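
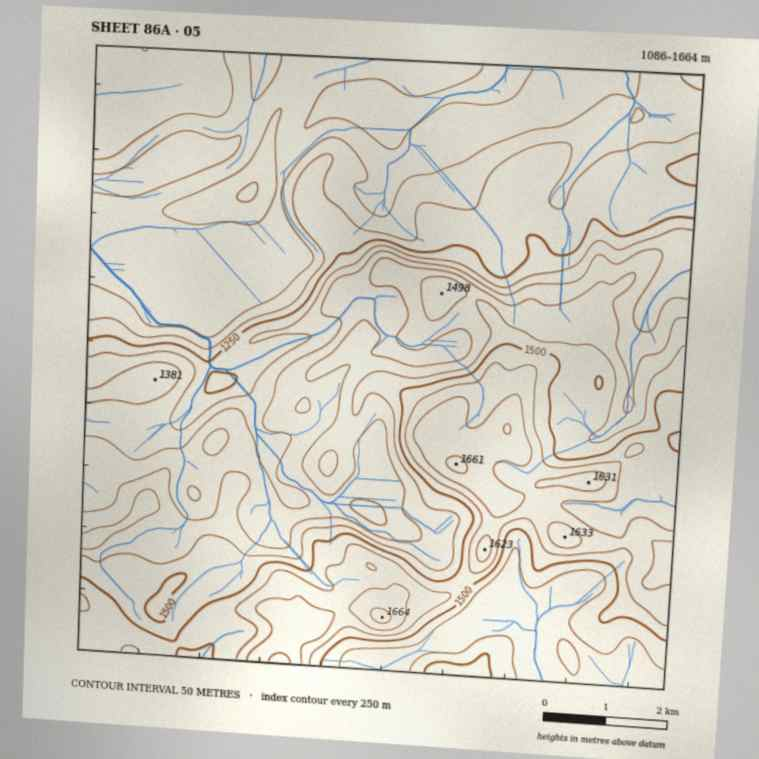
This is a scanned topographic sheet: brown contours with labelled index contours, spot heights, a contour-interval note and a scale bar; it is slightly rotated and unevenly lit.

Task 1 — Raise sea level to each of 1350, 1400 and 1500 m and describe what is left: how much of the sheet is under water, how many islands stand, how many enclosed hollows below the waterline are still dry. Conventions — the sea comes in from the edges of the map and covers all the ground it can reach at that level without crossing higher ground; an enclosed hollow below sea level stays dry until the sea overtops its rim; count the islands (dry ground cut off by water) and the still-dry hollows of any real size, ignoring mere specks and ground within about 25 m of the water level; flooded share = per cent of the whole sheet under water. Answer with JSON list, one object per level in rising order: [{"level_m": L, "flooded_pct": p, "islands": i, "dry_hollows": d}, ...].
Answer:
[{"level_m": 1350, "flooded_pct": 44, "islands": 0, "dry_hollows": 0}, {"level_m": 1400, "flooded_pct": 55, "islands": 0, "dry_hollows": 0}, {"level_m": 1500, "flooded_pct": 80, "islands": 0, "dry_hollows": 0}]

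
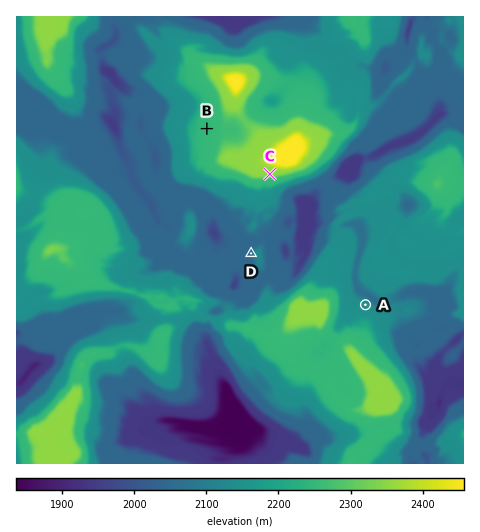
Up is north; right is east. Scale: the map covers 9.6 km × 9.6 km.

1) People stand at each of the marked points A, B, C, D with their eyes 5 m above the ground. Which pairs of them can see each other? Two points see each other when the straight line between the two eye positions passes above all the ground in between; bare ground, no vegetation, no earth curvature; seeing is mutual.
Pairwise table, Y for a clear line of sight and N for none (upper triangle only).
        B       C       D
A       N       Y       N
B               N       N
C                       Y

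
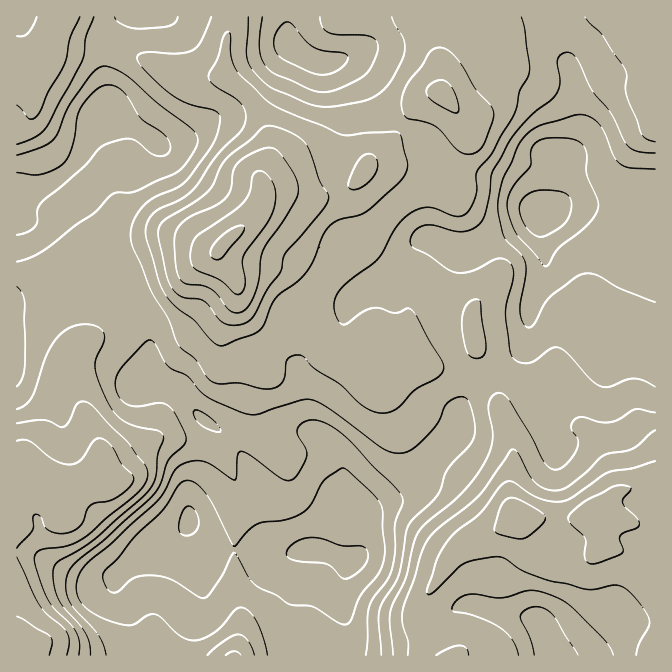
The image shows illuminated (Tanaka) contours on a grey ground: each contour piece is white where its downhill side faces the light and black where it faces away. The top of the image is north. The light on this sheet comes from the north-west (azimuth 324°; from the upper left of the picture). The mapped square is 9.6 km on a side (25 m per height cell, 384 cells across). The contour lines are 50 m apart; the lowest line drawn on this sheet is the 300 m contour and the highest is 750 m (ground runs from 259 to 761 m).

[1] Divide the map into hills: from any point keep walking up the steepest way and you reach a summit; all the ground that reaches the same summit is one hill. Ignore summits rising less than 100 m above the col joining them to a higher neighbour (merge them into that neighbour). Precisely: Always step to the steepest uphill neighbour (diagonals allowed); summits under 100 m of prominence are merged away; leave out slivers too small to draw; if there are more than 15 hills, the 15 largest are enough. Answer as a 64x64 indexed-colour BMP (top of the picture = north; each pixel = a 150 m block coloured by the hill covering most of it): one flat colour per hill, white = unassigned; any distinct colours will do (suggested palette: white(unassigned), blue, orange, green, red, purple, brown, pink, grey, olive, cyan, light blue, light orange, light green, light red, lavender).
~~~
<image width="64" height="64" href="data:image/bmp;base64,Qk12CAAAAAAAAHYAAAAoAAAAQAAAAEAAAAABAAQAAAAAAAAIAAATCwAAEwsAABAAAAAAAAAA////ALR3HwAOf/8ALKAsACgn1gC9Z5QAS1aMAMJ34wB/f38AIr28AM++FwDox64AeLv/AIrfmACWmP8A1bDFADMzMzMzMzERERERERERERESIiIiIiIiIiIiIiIiIiIiMzMzMzMzERERERERERERERIiIiIiIiIiIiIiIiIiIiIzMzMzMzMREREREREREREREiIiIiIiIiIiIiIiIiIiIjMzMzMzMxERERERERERERESIiIiIiIiIiIiIiIiIiIiMzMzMzMxERERERERERERERIiIiIiIiIiIiIiIiIiIiIzMzMzMzEREREREREREREREiIiIiIiIiIiIiIiIiIiIjMzMzMzERERERERERERERESIiIiIiIiIiIiIiIiIiIiMzMzMzMRERERERERERERERIiIiIiIiIiIiIiIiIiIiIzMzMzMzEREREREREREREREiIiIiIiIiIiIiIiIiIiIjMzMzMzMxERERERERERERERIiIiIiIiIiIiIiIiIiIiMzMzMzMzMRERERERMzEREREiIiIiIiIiIiIiIiIiIiIzMzMzMzMzMRETMzMzERERERIiIiIiIiIiIiIiIiIiIjMzMzMzMzMzMTMzMzMREREREiIiIiIiIiIiIiIiIiIiMzMzMzMzMzMzMzMzMRERERESIiIiIiIiIiIiIiIiIiIzMzMzMzMzMzMzMzMxERERERIiIiIiIiIiIiIiIiIiIjMzMzMzMzMzMzMzMzERERERESIiIiIiIiIiIiIiIiIiMzMzMzMzMzMzMzMzMRERERERESIiIiIiIiIiIiIiIiIzMzMzMzMzMzMzMzMREREREREREiIiIiIiIiIiIiIiIjMzMzMzMzMzMzMzMxERERERERERIiIiIiIiIiIiIiIiMzMzMzMzMzMzMzMxERERERERERESIiIiIiIiIiIiIiIzMzMzMzMzMzMzMxEREREREREREREiIiIiIiIiIiIiIjMzMzMzMzMzMzMzERERERERERERERIiIiIiIiIiIiIiMzMzMzMzMzMzMxERERERERERERERESIiIiIiIiIiIiIzMzMzMzMzMzMxERERERERERERERERIiIiIiIiIiIiIjMzMzMzMzMzMxERERERERERERERERESIiIiIiIiIiIiMzMzMzMzMzMxERERERERERERERERERIiIiIiIiIiIiIzMzMzMzMzMxEREREREREREREREREREiIiIiIiIiIiIjMzMzMzMzMRERERERERERERERERERERIiIiIiIiIiIiMzMzMzMzMRERERERERERERERERERERERIiIiIiIiIiIzMzMzMzMxERERERERERERERERERERERERIiIiIiIiIjMzMzMzMzEREREREREREREREREREREREREiIiIiIiIRMzMzMzMzMRERERERERERERERERERERERERIiIiIiEREzMzMzMzMxEREREREREREREREREREREREREiIiIiERETMzMzMzMzERERERERERERERERERERERERESIiIiERERMzMzMzMzMRERERERERERERERERERERERERIiIiIREREzMzMzMzMRERERERERERERERERERERERERESIiIiERETMzMzMzMxERERERERERERERERERERERERERIiIiIRERMzMzMzMxEREREREREREREREREREREREREREiIiIiEREzMzMzMxERERERERERERERERERERERERERERIiIiIhETMzMzMxEREREREREREREREREREREREREREREiIiIiIRMzMzMzERERERERERERERERERERERERERERESIiIiIhEzMzMzERERERERERERERERERERERERERERERIiIiIiETMzMzMREREREREREREREREREREREREREREREiIiIiIRMzMzMRERERERERERERERERERERERERERERESIiIiIiEzMzMRERERERERERERERERERERERERERERERIiIiIiITMzMxERERERERERERERERERERERERERERERERERERERQzMxERERERERERERERERERERERERERERERERERERERFERBEREREREREREREREREREREREREREREREREREREREUREQRERERERERERERERERERERERERERERERERERERERREREERERERERERERERERERERERERERERERERERERERFERERBEREREREREREREREREREREREREREREREREREREUREREERERERERERERERERERERERERERERERERERERERREREQRERERERERERERERERERERERERERERERERERERFEREREEREREREREREREREREREREREREREREREREREREURERERBERERERERERERERERERERERERERERERERERERREREREERERERERERERERERERERERERERERERERERERFEREREQREREREREREREREREREREREREREREREREREREURERERBERERERERERERERERERERERERERERERERERERREREREERERERERERERERERERERERERERERERERERERFEREREQREREREREREREREREREREREREREREREREREREURERERBERERERERERERERERERERERERERERERERERERREREREERERERERERERERERERERERERERERERERERERFEREREQREREREREREREREREREREREREREREREREREREUREREREERERERERERERERERERERERERERERERERERER"/>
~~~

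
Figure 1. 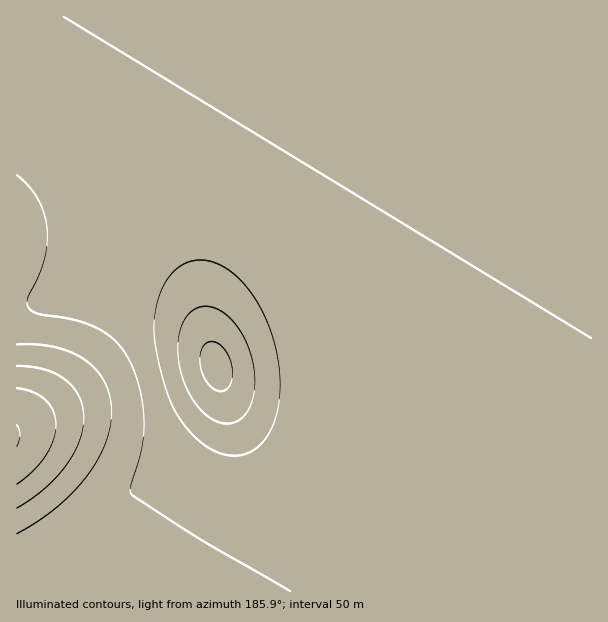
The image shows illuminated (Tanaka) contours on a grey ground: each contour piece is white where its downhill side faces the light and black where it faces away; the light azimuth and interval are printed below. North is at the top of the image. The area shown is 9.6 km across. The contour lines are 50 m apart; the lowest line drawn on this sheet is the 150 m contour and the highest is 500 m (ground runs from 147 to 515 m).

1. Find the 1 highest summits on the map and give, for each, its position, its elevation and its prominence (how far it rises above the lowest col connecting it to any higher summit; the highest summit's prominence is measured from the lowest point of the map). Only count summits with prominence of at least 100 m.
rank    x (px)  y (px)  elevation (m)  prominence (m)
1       216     366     515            368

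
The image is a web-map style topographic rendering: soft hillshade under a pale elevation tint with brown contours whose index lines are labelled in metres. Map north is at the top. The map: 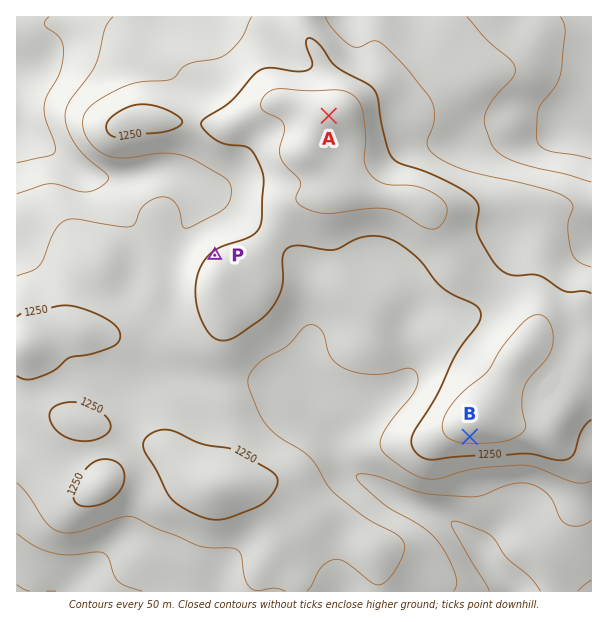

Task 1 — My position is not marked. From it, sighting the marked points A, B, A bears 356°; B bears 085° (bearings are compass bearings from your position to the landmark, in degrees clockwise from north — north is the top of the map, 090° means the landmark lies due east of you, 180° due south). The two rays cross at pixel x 352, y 447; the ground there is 1170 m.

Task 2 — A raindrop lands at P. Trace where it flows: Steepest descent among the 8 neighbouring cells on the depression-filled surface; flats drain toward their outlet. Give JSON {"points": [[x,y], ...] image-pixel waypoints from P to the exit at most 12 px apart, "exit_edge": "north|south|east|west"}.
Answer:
{"points": [[215, 255], [203, 243], [191, 231], [191, 219], [195, 207], [195, 195], [191, 183], [179, 173], [167, 171], [155, 171], [143, 173], [131, 176], [119, 177], [107, 177], [95, 177], [83, 173], [71, 165], [59, 155], [47, 146], [35, 137], [23, 126], [17, 120]], "exit_edge": "west"}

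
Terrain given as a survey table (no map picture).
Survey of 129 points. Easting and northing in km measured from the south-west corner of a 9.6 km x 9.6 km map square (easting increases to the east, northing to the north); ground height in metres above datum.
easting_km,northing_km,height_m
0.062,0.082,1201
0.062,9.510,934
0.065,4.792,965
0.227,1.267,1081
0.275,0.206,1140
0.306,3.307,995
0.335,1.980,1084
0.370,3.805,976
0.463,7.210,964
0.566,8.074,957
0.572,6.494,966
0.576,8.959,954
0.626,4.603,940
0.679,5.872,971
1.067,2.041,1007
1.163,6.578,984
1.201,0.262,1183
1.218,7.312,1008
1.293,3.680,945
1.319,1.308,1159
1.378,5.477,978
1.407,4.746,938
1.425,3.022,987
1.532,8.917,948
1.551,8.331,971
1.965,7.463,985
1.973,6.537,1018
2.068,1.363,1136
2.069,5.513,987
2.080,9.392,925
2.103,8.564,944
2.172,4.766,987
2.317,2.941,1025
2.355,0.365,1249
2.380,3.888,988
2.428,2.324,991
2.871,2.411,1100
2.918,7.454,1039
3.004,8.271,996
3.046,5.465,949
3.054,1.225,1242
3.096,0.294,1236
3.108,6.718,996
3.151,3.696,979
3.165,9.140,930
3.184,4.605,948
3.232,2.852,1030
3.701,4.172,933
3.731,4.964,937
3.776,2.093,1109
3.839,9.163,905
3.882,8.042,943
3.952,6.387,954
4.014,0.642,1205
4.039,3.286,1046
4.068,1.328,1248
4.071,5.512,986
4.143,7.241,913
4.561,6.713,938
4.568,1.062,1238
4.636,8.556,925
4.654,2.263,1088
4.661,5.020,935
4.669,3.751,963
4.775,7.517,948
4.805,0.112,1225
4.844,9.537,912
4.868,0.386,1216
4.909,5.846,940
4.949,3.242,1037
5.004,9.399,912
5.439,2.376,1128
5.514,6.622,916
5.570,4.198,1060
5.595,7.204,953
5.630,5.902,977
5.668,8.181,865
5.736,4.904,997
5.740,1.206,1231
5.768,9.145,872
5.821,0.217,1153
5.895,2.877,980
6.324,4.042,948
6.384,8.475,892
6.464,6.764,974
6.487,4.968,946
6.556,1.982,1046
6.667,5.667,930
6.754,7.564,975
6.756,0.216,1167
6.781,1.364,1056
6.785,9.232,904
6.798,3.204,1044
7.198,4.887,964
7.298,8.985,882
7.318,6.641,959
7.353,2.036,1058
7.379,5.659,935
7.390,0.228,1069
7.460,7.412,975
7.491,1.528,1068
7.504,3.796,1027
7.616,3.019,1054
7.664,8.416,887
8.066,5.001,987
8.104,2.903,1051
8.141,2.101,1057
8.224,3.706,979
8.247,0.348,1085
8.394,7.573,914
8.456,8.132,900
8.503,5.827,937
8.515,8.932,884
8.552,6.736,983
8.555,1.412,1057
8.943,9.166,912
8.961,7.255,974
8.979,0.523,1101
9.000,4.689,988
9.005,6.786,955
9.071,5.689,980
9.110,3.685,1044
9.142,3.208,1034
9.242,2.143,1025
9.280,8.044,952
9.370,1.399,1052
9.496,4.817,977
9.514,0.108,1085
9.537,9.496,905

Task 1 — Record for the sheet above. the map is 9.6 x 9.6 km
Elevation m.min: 855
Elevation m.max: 1260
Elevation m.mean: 1005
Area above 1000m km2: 37.3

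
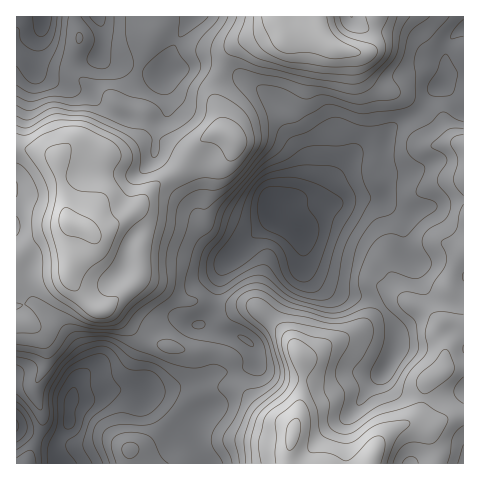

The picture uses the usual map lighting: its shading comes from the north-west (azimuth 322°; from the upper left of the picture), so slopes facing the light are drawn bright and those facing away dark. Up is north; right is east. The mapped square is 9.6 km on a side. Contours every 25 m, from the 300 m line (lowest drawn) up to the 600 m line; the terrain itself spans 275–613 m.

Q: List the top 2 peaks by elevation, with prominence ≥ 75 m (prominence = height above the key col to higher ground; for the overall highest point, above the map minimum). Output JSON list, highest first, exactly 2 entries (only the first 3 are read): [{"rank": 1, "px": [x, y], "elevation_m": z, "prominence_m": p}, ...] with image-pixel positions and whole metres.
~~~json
[{"rank": 1, "px": [70, 222], "elevation_m": 613, "prominence_m": 338}, {"rank": 2, "px": [293, 435], "elevation_m": 607, "prominence_m": 180}]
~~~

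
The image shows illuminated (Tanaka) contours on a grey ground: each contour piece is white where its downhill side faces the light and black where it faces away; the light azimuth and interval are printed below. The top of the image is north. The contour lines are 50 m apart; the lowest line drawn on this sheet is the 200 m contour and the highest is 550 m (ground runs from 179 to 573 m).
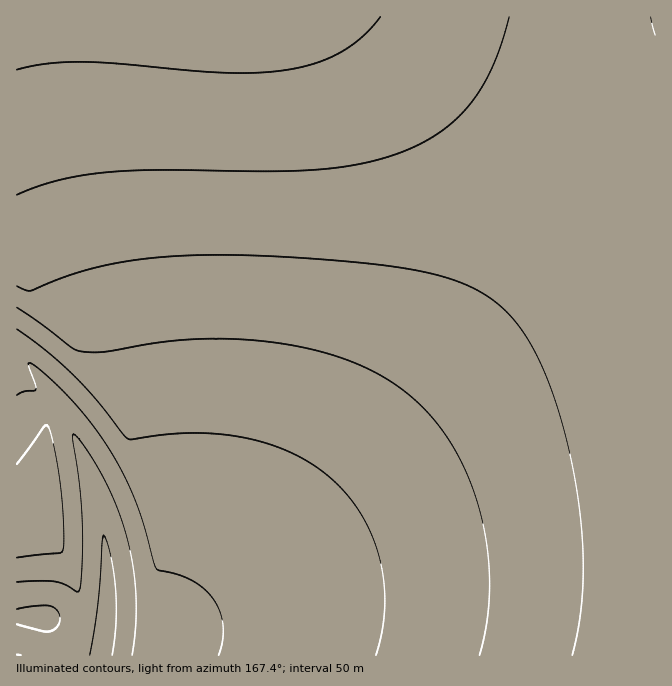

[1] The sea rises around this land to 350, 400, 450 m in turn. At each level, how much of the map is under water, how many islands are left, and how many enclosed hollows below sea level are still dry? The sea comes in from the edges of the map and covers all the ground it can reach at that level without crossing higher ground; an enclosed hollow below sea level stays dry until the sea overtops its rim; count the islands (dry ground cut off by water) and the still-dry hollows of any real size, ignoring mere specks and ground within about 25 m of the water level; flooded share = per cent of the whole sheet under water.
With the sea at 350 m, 66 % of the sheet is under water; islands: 0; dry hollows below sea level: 0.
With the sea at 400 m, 80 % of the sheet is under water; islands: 0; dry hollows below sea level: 0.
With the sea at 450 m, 92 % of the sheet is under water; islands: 0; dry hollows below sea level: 0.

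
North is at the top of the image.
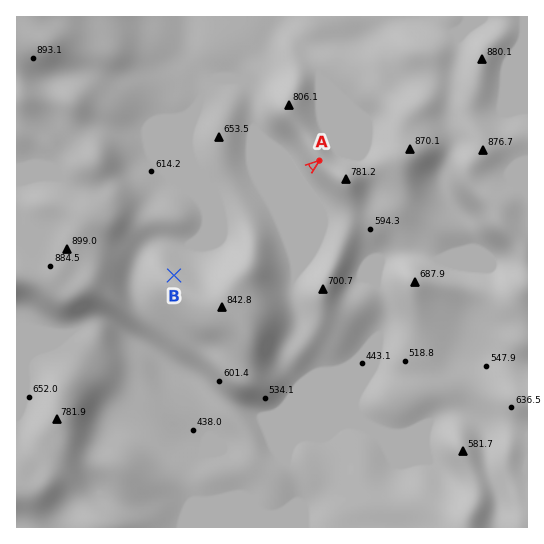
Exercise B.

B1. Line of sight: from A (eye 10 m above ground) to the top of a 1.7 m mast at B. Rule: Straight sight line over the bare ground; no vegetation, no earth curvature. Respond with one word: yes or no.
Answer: yes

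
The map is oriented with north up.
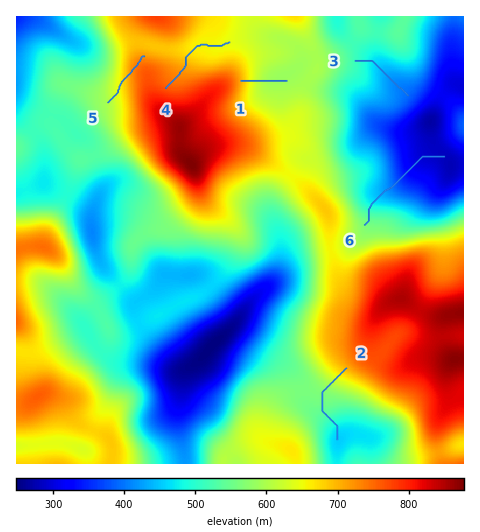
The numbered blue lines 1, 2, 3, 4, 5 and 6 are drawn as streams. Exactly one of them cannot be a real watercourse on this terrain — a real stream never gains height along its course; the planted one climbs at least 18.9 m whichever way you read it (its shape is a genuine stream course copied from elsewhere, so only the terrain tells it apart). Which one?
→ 5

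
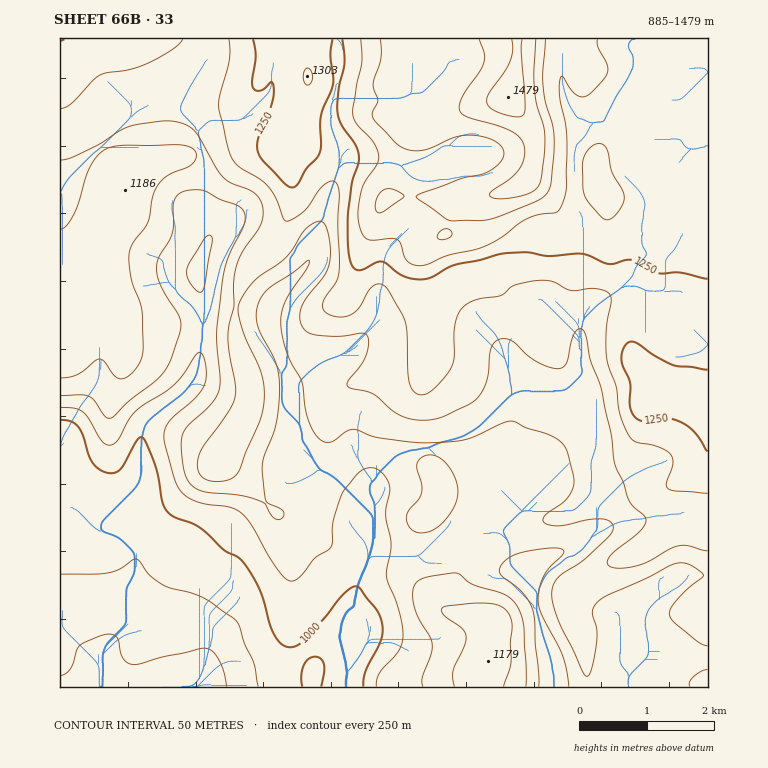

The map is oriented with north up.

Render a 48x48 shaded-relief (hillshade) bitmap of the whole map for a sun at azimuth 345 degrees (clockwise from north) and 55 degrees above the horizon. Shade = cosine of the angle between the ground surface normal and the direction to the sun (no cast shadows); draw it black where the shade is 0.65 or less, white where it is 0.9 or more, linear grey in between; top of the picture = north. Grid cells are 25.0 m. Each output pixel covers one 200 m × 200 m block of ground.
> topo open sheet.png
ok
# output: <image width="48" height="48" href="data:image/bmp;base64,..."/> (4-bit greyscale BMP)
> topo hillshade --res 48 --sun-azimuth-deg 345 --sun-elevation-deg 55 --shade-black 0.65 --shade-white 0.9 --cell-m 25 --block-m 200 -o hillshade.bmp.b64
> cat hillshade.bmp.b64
<image width="48" height="48" href="data:image/bmp;base64,Qk32BAAAAAAAAHYAAAAoAAAAMAAAADAAAAABAAQAAAAAAIAEAAATCwAAEwsAABAAAAAAAAAAAAAAABEREQAiIiIAMzMzAERERABVVVUAZmZmAHd3dwCIiIgAmZmZAKqqqgC7u7sAzMzMAN3d3QDu7u4A////AJmqmZqqqqqqmrmL3uzMu6mHeJmpmqvMzJmqqZmZqqqpmrqb3u3MzLqHeJmZmqu7u6maqpiImZmZmrqa3u3LzMuYeIeZmqqqqpmZqpmIiJqZmZqZvMuqq7uXeHepiaqZmJmImamYiIqpmIiImrqYiaqoiXiqmaqZiKmYiZmZiImqmId4iZmZq83bqomZmJq7qZmZmZiIiImZmId4mZm83u/9y6qId4m93XeImZmIiImZmYh3mprN3d7tzN2nZVab3XeIiZmZmZmZmZiHm7vNy6qqrP/rhTJHmZmZmZmZmZmYmZmYm8u7u6hmeM7+ynMjVaqqqZmZmZmIiJmZmrqZq7p2VWi+/tplVqqqmZmZiJiIiImZmaqYmruph2Z5zd25maqqmZmHZmZ5mIiZmrupiaqqqqmImqqqqqqZmqqFMjSKupiZqszKmaqqu7upmIiHiKmYmrqEEBSKzLqZqru7qqqqq7u6maqXZqmHeaqHVEaKvLqZmZqruqqqqqqqqau6h6qGeJmaqod4q6l4iJq7uqqqqqqqqZmruaqGV5mrzKdniZh3dnmamZmpmaqruXeJqpl2RpvN3blmiZh3dmZmZniZmZqqqXZniFZ2RIzv7sp2iZh3d3ZVVmeJmZmqqGVneBN3QUnf/tuHiqmHiIdVZ3d4mZmqqYd4iRN4UhSd7suYmruYiZh2Z3iIiIiaqrqavER4dTNZzLqpmrzKmaqHZ4iZiIiZmbu7zXeJl2VXqqq6qavMuqqoeJmZmZmZiazM3JmZqYdmmqu7qYmry6u6iZmZmZmqq7zMy6qZqZmHmru7qXZnq6u6mZmZmZmqvMu7uqqZqpmYq8urqXVEeqq6mIiIiIiavLuqqqqaqpqqvMmavKhlaaqql3d4iYeKzLqqqqqqqqq7vMhpzeynaJmal3eImZdoq7qqqrqqqqq7vMhFnf/ZZ3d4mIiZmYh2ebqZqruqqpmqvNpCSu/ZVWQzVneHd3d2Z5mZmbuqmYeJrO2TJb25ZWZSASNFVVZ3eImpmbupmHZ4rO/ZQ3qqdWmXMhEkZlZ3eJqqqru6iHd4ms79hEiqhWm6l2Q0eIeId5qqqru6mIiIiJvclTe7l2eaqHYyR5mZh4mZmqu7mIiIdmeahke8uoeJmHZBAnmZiImYiau7qYdmZlVnd1as3Lq7zMumIFmqqqq6mKq8ypZVZ1RFeGac7svM3u/tlFmqu7u8uqq8zLmHiHZnmXaL3cqavN3ux1m7qqq8zJmrzMu6mZmZqYiaqph3iaq7uFi8qaqru3iaq7u7mau7qYmXZ4iHZmZmiGiruZqqqneImZmZmaq8upmXZ5qqhUMkeYmqqZqqqoiIiZmZqqmry4iqqru7uXVFeJmaqZqqqoiIiImau7qquoe8y6u7zLuod5mZmZqqqoiIh4iavMuquoisy6qrzd7bdomYmZmqqoiIh3iJq8y6u6mszKqqvM3cdYqZmZmZqoiIiIiIm7u6u7mrvLqqqrvLhXqqqqqZmoiJmYiImruqu6mru7qpmaq7hXq7u7qZmQ=="/>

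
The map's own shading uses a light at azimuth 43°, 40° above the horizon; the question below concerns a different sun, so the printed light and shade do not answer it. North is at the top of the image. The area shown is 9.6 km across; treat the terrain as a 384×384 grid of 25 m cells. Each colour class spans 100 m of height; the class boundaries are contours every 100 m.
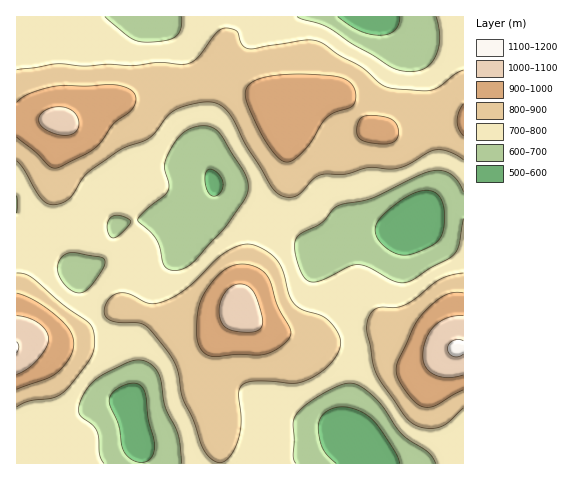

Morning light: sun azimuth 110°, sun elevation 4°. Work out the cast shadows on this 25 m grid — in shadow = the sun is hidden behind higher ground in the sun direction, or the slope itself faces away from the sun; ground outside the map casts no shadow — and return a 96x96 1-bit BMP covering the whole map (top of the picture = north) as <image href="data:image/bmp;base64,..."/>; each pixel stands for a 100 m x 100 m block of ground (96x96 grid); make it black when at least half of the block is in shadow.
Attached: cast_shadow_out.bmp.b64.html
<image width="96" height="96" href="data:image/bmp;base64,Qk2+BAAAAAAAAD4AAAAoAAAAYAAAAGAAAAABAAEAAAAAAIAEAAATCwAAEwsAAAIAAAAAAAAA////AAAAAAAAAAAf/4AAAAAf/8AAAAA//4AAAAA//8AAAAB//4AAAAB//gAAAAD//4AAAAD/+AAAAAH//4AAAAH/8AAAAAP//4AAAAP/8AAAAAf//4AAAAP/8AAAAA///4AAAAP/+AAAAA///4AAAAP/+AAAAA///4AAAAf/+AAAAB///4AAAA//+AAAAD///wAAAA///AAAAD///wAAAA///AAAAH///gAAAA///AAAAH///gAAAA///AAAAH///AAAAA///AAAAH///AAAAA///AAAAD///AAAAA///AAAAB///AAAAA///AAAAA///AAAAA///gAAAAf//AAAAA///4AAAAP//AAAAA///+AAAAP//gAAAA////AAAAH//gAAAA////gAAAH//wAAAB////gAAAD//4AAAB////wAAAD//8AAAB////wAAAD//+AAAB////4AAAB///AAAD////4AAAB///AAAH////4AAAA///gAAP////8AAAA///gAA/////8AAPB///wAD/////4AA/h///wAH/////4AD/z///wAP/////4AH/3///4AP/////4AP/////4Af/////4Af/////4Af/////4Af/////8Af/////4A//////8Af/////8A//////8Af/////+A//////+Af/////+A//////+Af//////B//////+AP//////B//////+AP//////B//////+AH//////h//////+AD//////g//////+AB//////g//////+AAAA////gf/////+AAAAf///wP//////AAAAP///wA//////AAAAH///wAD8P///AAAAD///4AAAB///gAAAB///4AAAAP//gAAAA///4AAAAD//wAAAAf//8AAAAB//8AAAAP//8AAAAB//+AAAAD//8AAAAB///AAAAB//8AAAAB///AAAAAf/8AAAAB///AAAAAH/8AAAAB///AAAAAD/8AAAAB///AAAAAB/8AAAAB///AAAAAAf8AAAAD///AAAAAAP8AAAAD///AAAAAAH4AAAAH///AAAAAADwAAAAH///AAAAAADAAAAAH///AAAAAADAAAAAH///AAAAAAPgAAAAH///AAOAAB/wAAAAH///AAfAAD/4AAAAH///gAfgAH/8AAAAH///gAOAAP/+AAAAD///gAAAAf//AAAAD///gAAAA///gAAAD//+AAAAA///gAAAB//8AAAAB///wAAAB//4AAAAD///4AAAB//4AAAAP///8eAAB//8AAAA//////AAB//8AAAB//////gAB//+AAAD//////wwB///AAAD//////n8H///gAAH//////P+P///wAAH/////4f+/8f/8AAP///+AAP//8H/8AAP///8AAH//8D/+AAf//4cAAD//8B//AA///wMAAD//8AP/gA///gMAAH//8AB/gB///AAAAH//8AA/gD//+AAAAH//8AAPgH//+AAAAP//4AAAAH//+AAAAP//4AAAAP//+A="/>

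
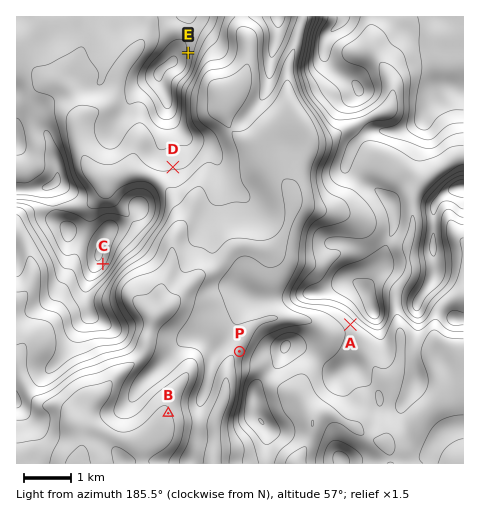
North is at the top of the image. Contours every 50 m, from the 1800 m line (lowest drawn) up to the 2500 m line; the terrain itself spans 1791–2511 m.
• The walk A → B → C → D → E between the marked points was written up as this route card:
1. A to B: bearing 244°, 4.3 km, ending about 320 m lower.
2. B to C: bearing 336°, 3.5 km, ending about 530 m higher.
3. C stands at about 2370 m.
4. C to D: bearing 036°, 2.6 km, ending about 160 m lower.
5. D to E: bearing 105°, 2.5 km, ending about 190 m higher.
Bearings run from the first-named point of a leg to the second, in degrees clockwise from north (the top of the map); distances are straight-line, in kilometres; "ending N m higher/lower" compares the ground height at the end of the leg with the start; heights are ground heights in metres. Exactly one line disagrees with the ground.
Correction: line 5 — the bearing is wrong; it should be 008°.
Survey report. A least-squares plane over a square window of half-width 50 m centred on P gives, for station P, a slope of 11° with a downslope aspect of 282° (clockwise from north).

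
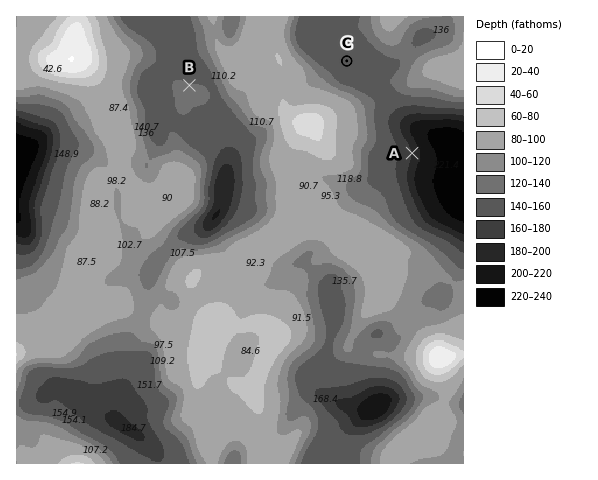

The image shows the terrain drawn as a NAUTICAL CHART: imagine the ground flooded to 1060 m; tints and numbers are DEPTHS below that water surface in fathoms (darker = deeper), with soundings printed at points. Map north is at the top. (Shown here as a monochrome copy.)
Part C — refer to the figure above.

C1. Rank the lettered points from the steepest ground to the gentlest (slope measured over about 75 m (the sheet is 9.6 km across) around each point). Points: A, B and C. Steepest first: A B C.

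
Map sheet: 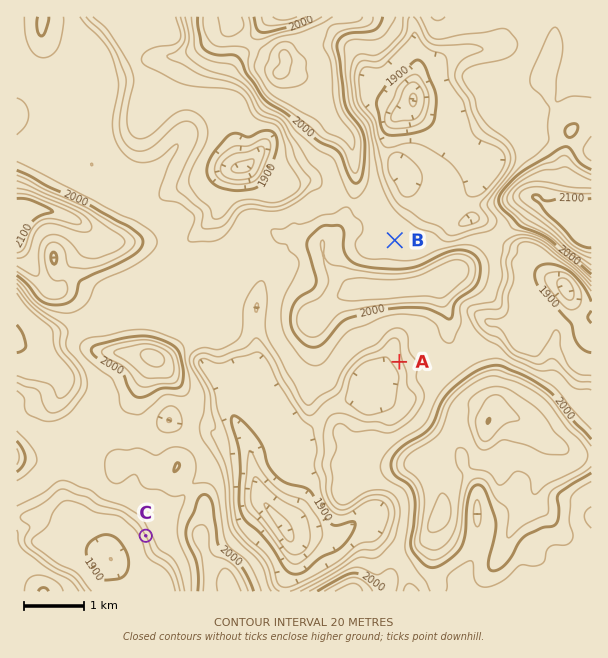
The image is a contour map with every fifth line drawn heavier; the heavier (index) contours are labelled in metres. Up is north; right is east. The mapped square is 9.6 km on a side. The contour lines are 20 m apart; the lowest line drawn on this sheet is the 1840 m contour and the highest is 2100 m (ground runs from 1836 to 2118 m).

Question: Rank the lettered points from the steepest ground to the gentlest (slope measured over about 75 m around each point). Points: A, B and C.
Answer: C A B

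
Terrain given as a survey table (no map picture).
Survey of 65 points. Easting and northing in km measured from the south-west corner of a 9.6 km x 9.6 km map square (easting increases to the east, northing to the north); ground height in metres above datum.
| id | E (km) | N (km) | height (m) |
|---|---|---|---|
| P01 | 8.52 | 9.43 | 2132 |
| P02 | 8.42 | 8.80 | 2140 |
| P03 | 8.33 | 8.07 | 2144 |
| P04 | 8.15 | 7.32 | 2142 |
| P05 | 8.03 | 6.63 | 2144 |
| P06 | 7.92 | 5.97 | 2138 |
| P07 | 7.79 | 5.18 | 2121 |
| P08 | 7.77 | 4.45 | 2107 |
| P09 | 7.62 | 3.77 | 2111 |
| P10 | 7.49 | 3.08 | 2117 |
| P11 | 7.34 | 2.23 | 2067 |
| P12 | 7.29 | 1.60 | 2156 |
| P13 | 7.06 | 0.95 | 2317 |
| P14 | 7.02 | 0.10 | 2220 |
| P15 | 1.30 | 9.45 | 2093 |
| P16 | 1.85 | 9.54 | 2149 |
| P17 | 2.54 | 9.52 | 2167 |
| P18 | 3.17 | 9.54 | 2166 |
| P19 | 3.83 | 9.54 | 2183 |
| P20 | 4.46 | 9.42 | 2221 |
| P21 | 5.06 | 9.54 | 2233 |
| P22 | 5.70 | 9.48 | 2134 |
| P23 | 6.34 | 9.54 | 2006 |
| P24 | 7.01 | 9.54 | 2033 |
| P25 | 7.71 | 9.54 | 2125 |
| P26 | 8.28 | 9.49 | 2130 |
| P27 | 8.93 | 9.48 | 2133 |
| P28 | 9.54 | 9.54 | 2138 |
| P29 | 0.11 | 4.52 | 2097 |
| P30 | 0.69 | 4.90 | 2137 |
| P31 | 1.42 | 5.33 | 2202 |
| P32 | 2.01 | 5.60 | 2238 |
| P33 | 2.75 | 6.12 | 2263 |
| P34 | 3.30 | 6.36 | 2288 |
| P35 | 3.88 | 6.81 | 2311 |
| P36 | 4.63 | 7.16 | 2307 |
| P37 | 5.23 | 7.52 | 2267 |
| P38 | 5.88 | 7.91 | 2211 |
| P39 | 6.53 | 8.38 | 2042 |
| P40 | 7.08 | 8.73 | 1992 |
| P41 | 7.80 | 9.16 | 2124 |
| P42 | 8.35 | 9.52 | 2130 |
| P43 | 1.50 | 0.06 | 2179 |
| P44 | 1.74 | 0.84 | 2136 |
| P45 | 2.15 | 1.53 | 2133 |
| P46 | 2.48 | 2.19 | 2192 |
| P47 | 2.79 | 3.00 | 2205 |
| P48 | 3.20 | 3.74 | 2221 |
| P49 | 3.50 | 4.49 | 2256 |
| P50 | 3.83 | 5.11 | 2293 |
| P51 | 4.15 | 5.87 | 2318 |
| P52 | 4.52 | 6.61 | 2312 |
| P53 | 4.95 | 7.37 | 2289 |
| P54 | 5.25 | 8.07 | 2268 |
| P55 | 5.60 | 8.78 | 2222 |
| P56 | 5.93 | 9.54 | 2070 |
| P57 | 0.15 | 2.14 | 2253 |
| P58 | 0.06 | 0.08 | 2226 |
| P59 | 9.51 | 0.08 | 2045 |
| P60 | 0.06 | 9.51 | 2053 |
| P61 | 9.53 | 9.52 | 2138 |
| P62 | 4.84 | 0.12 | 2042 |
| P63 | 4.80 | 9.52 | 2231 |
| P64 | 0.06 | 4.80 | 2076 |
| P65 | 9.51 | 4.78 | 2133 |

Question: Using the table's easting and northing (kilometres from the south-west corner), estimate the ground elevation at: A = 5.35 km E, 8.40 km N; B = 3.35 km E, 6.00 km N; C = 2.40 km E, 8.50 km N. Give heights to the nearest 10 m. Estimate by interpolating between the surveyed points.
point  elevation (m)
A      2260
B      2290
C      2130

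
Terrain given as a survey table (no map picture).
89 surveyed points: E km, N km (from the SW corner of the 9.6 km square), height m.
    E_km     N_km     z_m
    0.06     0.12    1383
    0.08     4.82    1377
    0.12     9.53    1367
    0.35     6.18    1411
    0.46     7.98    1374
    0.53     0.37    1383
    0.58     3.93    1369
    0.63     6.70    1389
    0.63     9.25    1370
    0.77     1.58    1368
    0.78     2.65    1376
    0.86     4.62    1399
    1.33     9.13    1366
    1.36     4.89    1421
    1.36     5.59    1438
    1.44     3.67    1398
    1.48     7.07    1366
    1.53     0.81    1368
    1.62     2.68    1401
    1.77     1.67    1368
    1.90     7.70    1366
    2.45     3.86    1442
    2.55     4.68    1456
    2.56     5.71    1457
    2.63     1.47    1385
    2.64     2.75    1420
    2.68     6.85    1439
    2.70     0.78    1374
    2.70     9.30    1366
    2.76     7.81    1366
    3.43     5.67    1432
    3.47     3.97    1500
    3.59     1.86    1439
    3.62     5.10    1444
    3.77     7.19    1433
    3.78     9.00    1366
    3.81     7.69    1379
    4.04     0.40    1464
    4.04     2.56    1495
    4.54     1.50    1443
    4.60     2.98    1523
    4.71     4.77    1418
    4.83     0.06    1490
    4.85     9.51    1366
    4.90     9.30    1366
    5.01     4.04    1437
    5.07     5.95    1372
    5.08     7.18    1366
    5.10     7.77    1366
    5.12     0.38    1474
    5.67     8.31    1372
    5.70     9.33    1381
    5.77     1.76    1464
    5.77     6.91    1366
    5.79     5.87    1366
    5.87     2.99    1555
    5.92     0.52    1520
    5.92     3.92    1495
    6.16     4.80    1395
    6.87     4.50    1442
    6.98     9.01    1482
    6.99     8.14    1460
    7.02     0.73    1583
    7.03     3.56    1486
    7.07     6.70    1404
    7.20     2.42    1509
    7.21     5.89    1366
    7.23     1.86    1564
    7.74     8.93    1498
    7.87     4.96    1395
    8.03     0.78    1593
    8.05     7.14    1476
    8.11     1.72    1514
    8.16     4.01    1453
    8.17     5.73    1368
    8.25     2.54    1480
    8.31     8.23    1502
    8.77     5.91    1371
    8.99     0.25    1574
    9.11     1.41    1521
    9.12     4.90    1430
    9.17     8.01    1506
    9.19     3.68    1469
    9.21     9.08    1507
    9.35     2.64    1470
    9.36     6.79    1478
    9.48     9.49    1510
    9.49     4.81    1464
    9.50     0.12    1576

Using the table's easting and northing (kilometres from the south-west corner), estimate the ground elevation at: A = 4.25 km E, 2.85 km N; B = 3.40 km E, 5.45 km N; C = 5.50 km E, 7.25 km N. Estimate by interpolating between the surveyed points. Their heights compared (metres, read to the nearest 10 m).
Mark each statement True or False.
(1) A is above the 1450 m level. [True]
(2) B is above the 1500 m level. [False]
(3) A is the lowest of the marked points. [False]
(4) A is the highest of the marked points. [True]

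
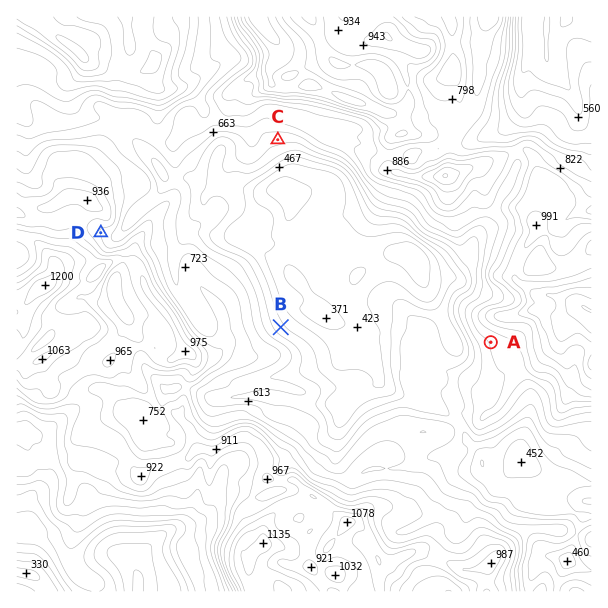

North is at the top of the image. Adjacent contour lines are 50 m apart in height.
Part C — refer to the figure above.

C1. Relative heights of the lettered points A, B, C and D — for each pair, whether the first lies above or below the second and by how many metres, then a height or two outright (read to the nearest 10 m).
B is below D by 280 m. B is below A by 240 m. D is above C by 180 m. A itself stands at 760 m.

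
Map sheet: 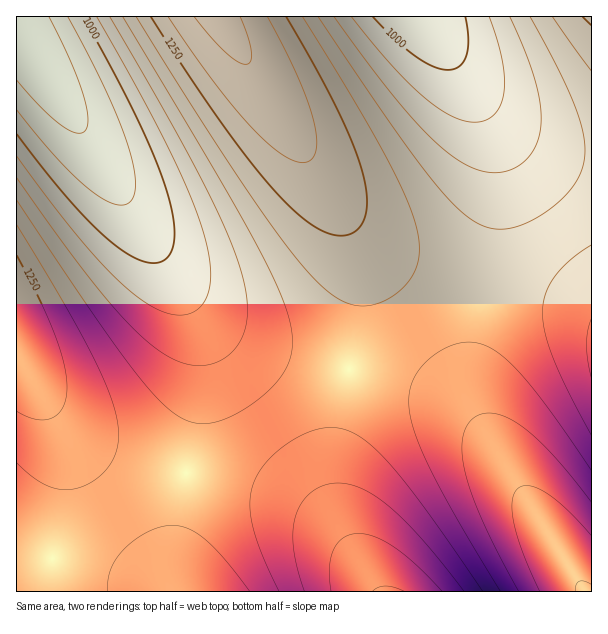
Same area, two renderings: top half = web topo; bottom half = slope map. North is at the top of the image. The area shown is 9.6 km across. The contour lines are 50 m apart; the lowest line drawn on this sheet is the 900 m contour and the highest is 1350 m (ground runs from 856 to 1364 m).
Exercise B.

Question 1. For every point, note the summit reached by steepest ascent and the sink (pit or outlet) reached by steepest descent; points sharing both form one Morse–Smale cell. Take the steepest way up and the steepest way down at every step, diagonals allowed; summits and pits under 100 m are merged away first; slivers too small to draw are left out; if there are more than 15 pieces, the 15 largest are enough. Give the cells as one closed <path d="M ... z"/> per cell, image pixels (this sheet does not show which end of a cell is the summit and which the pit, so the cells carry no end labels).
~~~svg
<path d="M17 26l-1 565 163 1-4-26 1-41 24-132 0-40-4-24-9-26-24-45z"/><path d="M218 16l-201 0-1 10 140 222 40 57 22 20 34 19 32 11 64 13 7-26 5-31 0-42-8-32-32-60z"/><path d="M425 16l-207 1 119 187 13 18 22 22 27 16 33 12 117 26 42 16 1-159-43-7-16-6-26-15-15-14-16-18-46-74z"/><path d="M338 205l-1 2 15 30 8 32 0 42-11 58 22 4 48 13 28 14 18 14 31 36 87 140 2 2 6 0 1-277-16-8-27-9-87-18-30-8-33-12-27-16-22-22z"/><path d="M171 271l-1 2 20 38 10 42-1 54-19 97-5 36 0 26 5 25 197 1 1-2-17-26-17-34-8-35 0-54 13-72-76-17-42-18-13-9-22-20z"/><path d="M356 370l-6 0-2 4-10 46-4 39 2 36 4 21 9 24 29 52 206-1-88-141-31-36-18-14-28-14z"/><path d="M591 16l-165 1 50 78 16 18 15 14 14 9 28 12 20 4 22 2z"/>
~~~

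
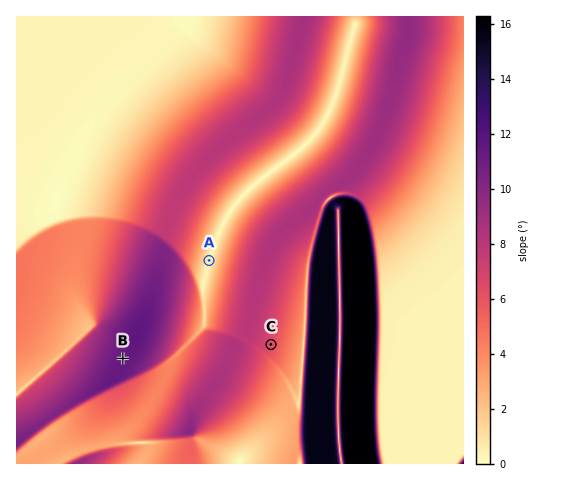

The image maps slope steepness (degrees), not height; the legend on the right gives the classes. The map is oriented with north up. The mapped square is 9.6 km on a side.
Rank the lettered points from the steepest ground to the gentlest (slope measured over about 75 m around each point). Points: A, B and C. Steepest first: B C A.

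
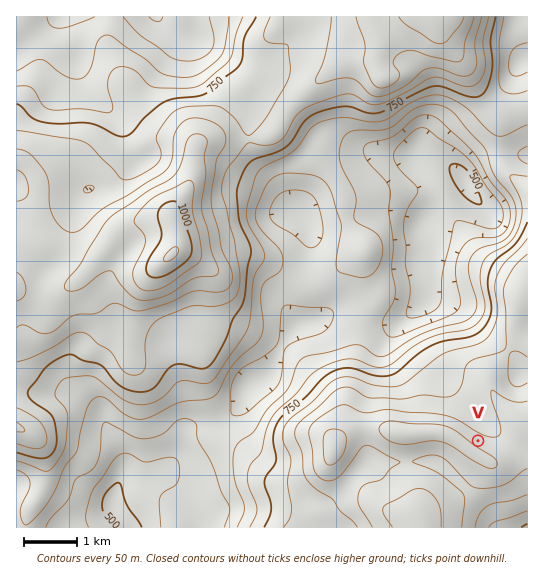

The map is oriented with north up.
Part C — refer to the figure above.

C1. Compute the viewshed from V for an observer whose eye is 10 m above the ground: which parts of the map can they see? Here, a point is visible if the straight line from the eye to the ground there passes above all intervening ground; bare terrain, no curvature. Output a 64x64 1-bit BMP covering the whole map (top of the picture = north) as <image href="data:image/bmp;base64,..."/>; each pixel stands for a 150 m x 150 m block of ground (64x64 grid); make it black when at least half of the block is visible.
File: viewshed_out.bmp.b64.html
<image width="64" height="64" href="data:image/bmp;base64,Qk0+AgAAAAAAAD4AAAAoAAAAQAAAAEAAAAABAAEAAAAAAAACAAATCwAAEwsAAAIAAAAAAAAA////AAAAAAAAAAAAAAAAAAAAAAAAAAAAAAAAAAAAAAAAAAAAAAAAAAAAAAAAAAAAAAAAAAAAAAAAAAAAAAAAAAAAAAAAAAAAAAAAAAAAAAAAAAAAAAAAPwAAAAAAAAD/AAAAAAAAAf8AAAAAAAAB/wAAAAAAAAH+AAAAAAAAAfwAAAAAAAAD+AAAAAAAAAfwAAAAAAAAD/AAAAAAAAAf4AAAAAAAAB/AAAAAAAAADwAAAAAAAAAAAAAAAAAAAAAAAAAAAAAAAAAAAAAAAAAAAwAAAAAAAAAHAAAAAAAAAAcAAAAAAAAABwAAAAAAAAAHAAAAAAAAAAcAAAAAAeAAAAAAAOAH+AAAAAA/8A/8AAAAAB//+fwAAAAAD//wfAAAAAAP//AOAAAAAA//8AYAAAAAD//gBgAAAAAP/+AOAAAAAA//4P4AAAAAD//h/wAAAAAH//v/AAAAAAf///8AAAAAA////wAAAAAD////AAAAAAP///8AAAAAA////wAAAAAD////AAAAAAH///+AAAAAAHj//8B4AAAAMH////4AAAAQf////wAAACA/////AAAAIB////AAAAAAD///8AAAAAAH///wAAAAAAP7//AAAAAAAfD/8AAAAAAA4P/AAAAAAAAD/4AAAAAAAAf/gAAAAAAAB//IAAAAAAAP//wAAAAAAA///A=="/>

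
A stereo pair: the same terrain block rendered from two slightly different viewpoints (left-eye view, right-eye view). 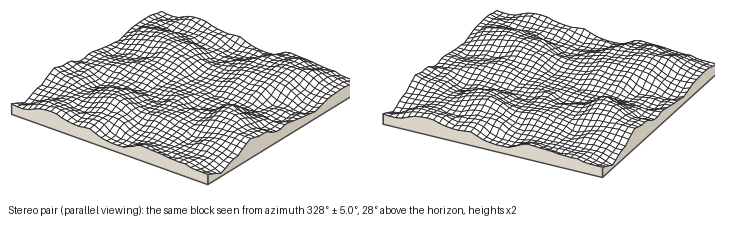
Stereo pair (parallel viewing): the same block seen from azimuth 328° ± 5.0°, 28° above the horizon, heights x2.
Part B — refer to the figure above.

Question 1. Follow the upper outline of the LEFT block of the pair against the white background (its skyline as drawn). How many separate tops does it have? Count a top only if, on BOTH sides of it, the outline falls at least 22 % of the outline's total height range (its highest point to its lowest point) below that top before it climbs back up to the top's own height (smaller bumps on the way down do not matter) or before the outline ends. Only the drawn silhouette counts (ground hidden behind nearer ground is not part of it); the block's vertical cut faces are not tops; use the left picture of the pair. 1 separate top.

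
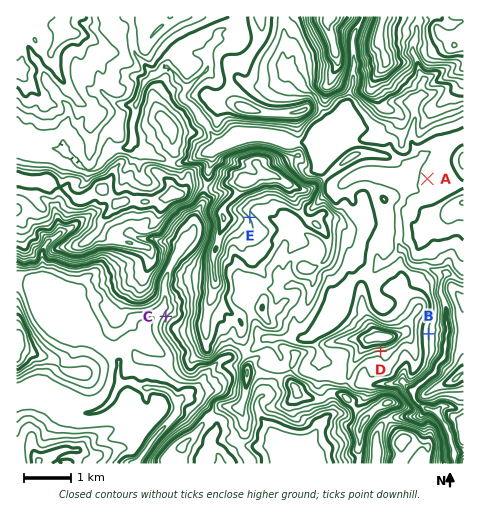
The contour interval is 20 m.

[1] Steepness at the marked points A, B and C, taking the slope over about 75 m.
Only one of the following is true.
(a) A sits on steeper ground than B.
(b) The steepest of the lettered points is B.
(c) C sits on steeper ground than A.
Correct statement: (c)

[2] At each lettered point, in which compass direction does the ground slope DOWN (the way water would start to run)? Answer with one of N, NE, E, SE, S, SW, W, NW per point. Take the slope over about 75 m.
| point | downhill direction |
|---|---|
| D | S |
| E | NE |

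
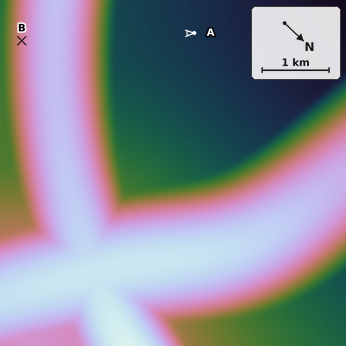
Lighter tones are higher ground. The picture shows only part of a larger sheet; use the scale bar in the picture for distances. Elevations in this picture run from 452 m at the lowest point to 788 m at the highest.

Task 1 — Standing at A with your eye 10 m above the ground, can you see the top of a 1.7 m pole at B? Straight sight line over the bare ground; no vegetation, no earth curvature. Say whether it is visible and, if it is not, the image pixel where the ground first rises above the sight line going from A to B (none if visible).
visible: false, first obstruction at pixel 102 37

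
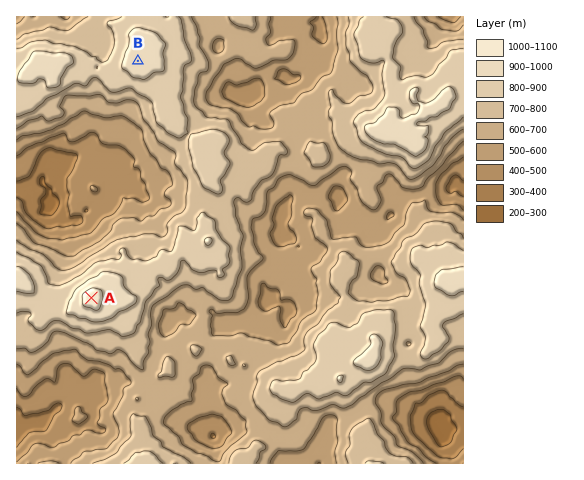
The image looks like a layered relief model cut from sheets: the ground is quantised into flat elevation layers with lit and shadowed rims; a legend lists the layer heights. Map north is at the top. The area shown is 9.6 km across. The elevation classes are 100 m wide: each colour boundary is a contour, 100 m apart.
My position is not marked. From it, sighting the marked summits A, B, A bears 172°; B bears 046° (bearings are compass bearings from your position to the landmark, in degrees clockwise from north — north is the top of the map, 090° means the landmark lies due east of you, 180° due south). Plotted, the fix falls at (68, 129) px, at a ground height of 520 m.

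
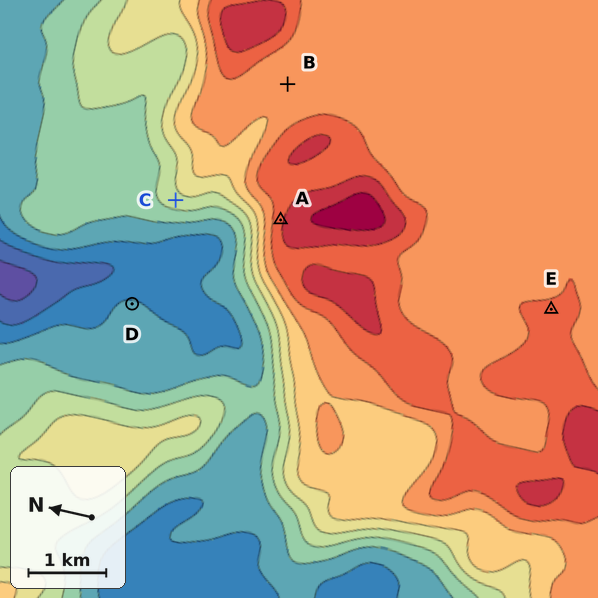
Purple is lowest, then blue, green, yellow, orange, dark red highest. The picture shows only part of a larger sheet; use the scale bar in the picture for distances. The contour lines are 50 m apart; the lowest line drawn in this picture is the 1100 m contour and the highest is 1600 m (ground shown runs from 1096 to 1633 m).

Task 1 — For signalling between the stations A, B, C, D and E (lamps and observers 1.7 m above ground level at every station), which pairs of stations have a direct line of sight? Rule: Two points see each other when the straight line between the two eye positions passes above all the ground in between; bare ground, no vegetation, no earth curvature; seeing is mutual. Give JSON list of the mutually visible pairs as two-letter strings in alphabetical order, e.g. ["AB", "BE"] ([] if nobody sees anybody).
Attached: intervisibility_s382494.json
["AC", "AD", "CD"]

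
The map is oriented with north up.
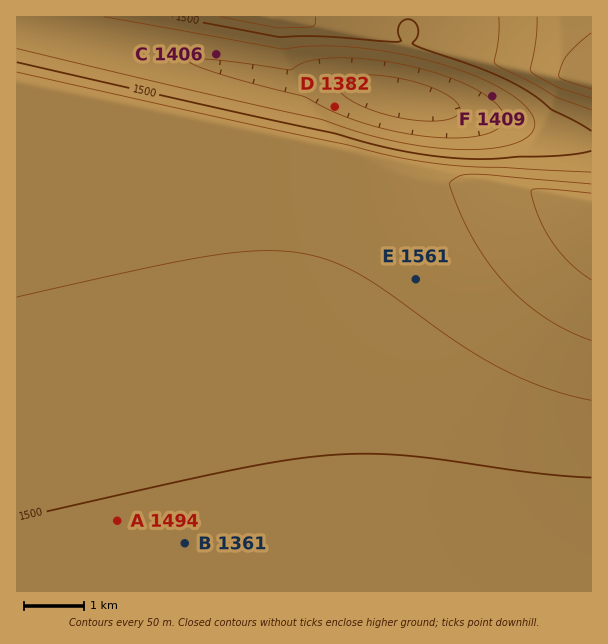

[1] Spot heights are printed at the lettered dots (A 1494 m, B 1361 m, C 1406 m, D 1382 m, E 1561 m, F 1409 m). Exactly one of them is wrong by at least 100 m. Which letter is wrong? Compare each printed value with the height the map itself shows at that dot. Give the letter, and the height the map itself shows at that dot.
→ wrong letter B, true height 1486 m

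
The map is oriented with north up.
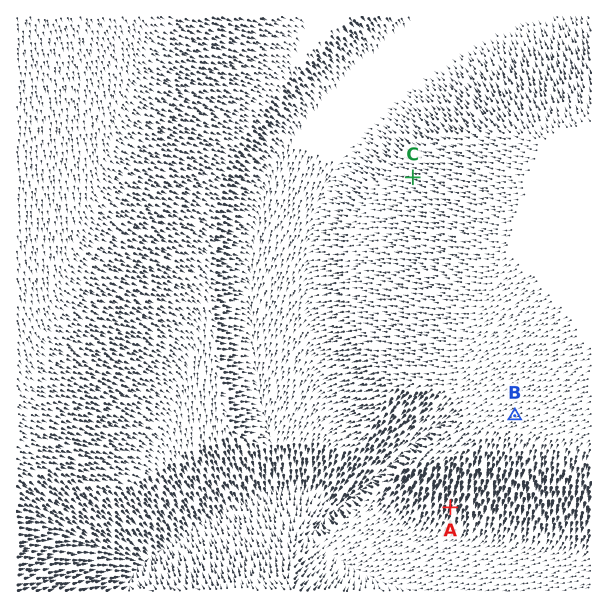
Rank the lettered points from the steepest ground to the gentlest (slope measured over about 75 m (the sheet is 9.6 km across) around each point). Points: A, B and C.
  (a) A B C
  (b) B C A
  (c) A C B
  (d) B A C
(c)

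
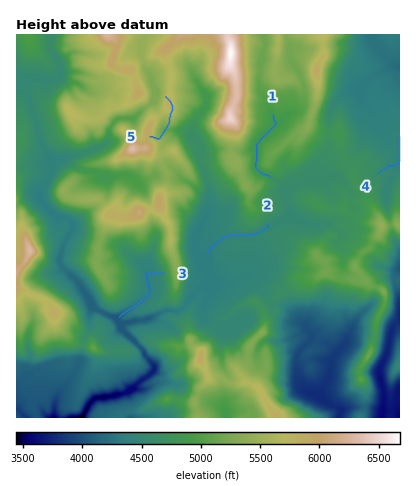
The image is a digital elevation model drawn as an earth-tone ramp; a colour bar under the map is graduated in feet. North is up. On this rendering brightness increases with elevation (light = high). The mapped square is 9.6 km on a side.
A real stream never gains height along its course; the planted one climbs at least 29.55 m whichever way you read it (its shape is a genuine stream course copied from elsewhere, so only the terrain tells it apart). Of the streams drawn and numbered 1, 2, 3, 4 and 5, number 5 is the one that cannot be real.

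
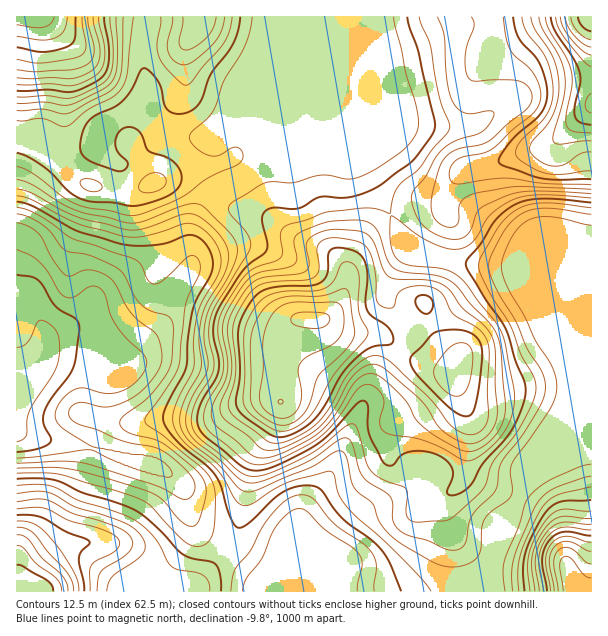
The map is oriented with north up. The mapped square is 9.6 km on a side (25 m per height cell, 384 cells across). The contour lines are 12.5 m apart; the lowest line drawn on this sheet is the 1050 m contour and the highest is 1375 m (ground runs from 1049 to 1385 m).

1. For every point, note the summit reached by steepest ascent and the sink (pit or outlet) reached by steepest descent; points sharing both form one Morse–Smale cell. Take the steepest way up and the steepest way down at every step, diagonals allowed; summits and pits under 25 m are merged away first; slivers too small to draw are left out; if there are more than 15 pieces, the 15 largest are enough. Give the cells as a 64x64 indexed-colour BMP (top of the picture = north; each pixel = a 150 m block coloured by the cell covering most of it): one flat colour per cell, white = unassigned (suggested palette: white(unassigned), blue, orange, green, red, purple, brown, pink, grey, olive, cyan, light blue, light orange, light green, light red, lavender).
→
<image width="64" height="64" href="data:image/bmp;base64,Qk12CAAAAAAAAHYAAAAoAAAAQAAAAEAAAAABAAQAAAAAAAAIAAATCwAAEwsAABAAAAAAAAAA////ALR3HwAOf/8ALKAsACgn1gC9Z5QAS1aMAMJ34wB/f38AIr28AM++FwDox64AeLv/AIrfmACWmP8A1bDFAFVVVVVVVVVVVVWZmZmZRERERERERERERBERd3d3d3d3VVVVVVVVVVVVVVmZmZREREREREREREREERF3d3d3d3dVVVVVVVVVVVVVVZmUREREREREREREREQRERd3d3d3d1VVVVVVVVVVVVVVmURERERERERERERERBERF3d3d3d3VVVVVVVVVVVVVVVUREREREREREREREREEREXd3d3d3dVVVVVVVVVVVVVVRFEREREREREREREREQRERF3d3d3d1VVVVVVVVVVVVVREURERERERERERERERBEREXd3d3d3VVVVVVVVVVVVVRERFEREREREREREREREERERd3d3d3dVVVVVVVVVVVVREREUREREREREREREREQREREXd3d3d1VVVVVVVVVVVVERERRERERERERERERERBERERd3d3d3VVVVVVVVVVVVURERFEREREREREREREQREREREXd3d3dVVVVVVVVVVVVRERERREREREREREREQRERERERF3d3d1VVVVVVVVVVVRERERFEREREREREREQRERERERERd3d3VVVVVVVVVVUREREREUREREREREREQREREREREREnd3dVVVVVVVVVERERERERREREREREREQRERERERERESInd1VVVVVVEREREREREREUREREREREQREREREREREREiIiVVVViBERERERERERERREREREREREERERERERERESIiJYiIiIEREREREREREREUREREREREQRERERERERERIiIoiIiIiBERERERERERERFERERERERBERERERERERESIiiIiIiIEREREREREREREUREREREREQRERERERERERIiKIiIiIgRERERERERERERREREREREREQRERERERERESIoiIiIiBERERERERERERFEREREREREREQRERERERERIiiIiIiIgRERERERERERERREREREREREREEREREREREiKIiIiIiBERERERERERERREREREREREREQRERERERESIoiIiIiIERERERERERERFERERERERERERBERERERERIiiIiIiIERERERERERERERREREREREREERERERERERIiKIiIiIgTMxERERERERERFERERERERBEREREREREREiIoiIiIiDMzMREREREREREURERERERBEREREREREREiIiiIMzMzMzMzERERERERERREREREQRERERERERERESIiKIgzMzMzMzMxEREREREREUREERERERERERERERESIiIogzMzMzMzMzMRERERERERERERERERERERERERERIiIiiDMzMzMzMzMxERERERERERERERERERERERERERIiIiIzMzMzMzMzMzEREREREREREREREREREREREREREiIiIjMzMzMzMzMzMxEREREREREREREREREREREREREiIiIiMzMzMzMzMzMzMRERERERERERERERERERERERESIiIiIzMzMzMzMzMzMxERERERERERERERERERERERESIiIiIjMzMzMzMzMzMzERERERERERERERERERERESIiIiIiIiMzMzMzMzMzMzMREREREREREREREREREiIiIiIiIiIiIzMzMzMzMzMzMxERERERERERERERERIiIiIiIiIiIiIjMzMzMzMzMzMzERERERERERERERERIiIiIiIiIiIiIiMzMzMzMzMzMzMxERERERERERERERIiIiIiIiIiIiIiIzMzMzMzMzMzMzEREREREREREREREiIiIiIiIiIiIiIjMzMzMzMzMzMzMxEREREREREREREiIiIiIiIiIiIiIiMzMzMzMzMzMzMzERERERERERERESIiIiIiIiIiIiIiIzMzMzMzMzMzMzMzERERERERERESIiIiIiIiIiIiIiIjMzMzMzMzMzMzMzMzERERERERERIiIiIiIiIiIiIiIiMzMzMzMzMzMzMzMzMxERERERERIiIiIiIiIiIiIiIiIzMzMzMzMzMzMzMzMzMiIiIhIiIiIiIiIiIiIiIiIiIjMzMzMzMzMzMzMzMzMyIiIiIiIiIiIiIiIiIiIiIiIiMzMzMzMzMzMzMzMzMzIiIiIiIiIiIiIiIiIiIiIiIiIzMzMzMzMzMzMzMzMzYiIiIiIiIiIiIiIiIiIiIiIiIjMzMzMzMzMzZmZmZmZiIiIiIiIiIiIiIiIiIiIiIiIiMzMzMzMzMzZmZmZmZmIiIiIiIiIiIiIiIiIiIiIiIiIzMzMzMzMzZmZmZmZmYiIiIiIiIiIiIiIiIiIiIiIiIjMzMzMzMzNmZmZmZmZiIiIiIiIiIiIiIiIiIiIiIiIiMzMzMzMzM2ZmZmZmZmIiIiIiIiIiIiIiIiIiIiIiIiIzMzMzMzMzZmZmZmZmYiIiIiIiIiIiIiIiIiIiIiIiIjMzMzMzMzNmZmZmZmZiIiIiIiIiIiIiIiIiIiIiIiIiMzMzMzMzM2ZmZmZmZmIiIiIiIiIiIiIiIiIiIiIiIiIzMzMzMzMzZmZmZmZmYiIiIiIiIiIiIiIiIiIiIiIiIjMzMzMzMzNmZmZmZmZiIiIiIiIiIiIiIiIiIiIiIiIiMzMzMzMzM2ZmZmZmZmIiIiIiIiIiIiIiIiIiIiIiIiIzMzMzMzMzZmZmZmZmYiIiIiIiIiIiIiIiIiIiIiIiIjMzMzMzMzM2ZmZmZmZiIiIiIiIiIiIiIiIiIiIiIiIi"/>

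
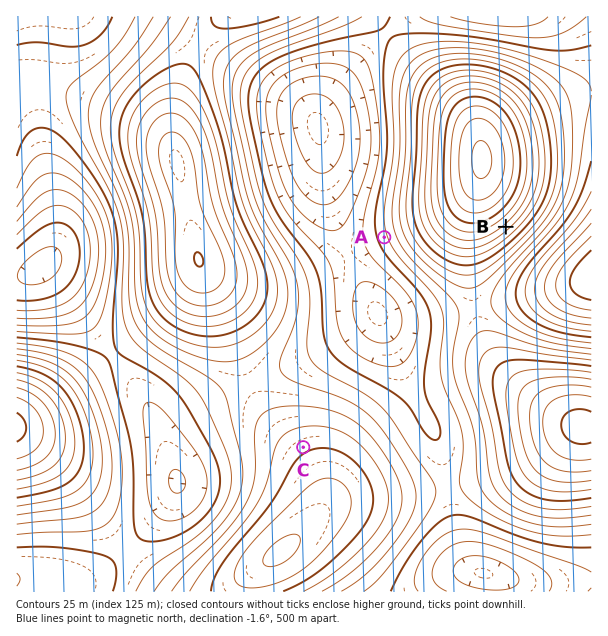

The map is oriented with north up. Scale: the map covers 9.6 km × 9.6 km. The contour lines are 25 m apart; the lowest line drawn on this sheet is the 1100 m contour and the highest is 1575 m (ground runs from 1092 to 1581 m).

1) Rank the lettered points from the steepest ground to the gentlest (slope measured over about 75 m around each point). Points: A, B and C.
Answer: B A C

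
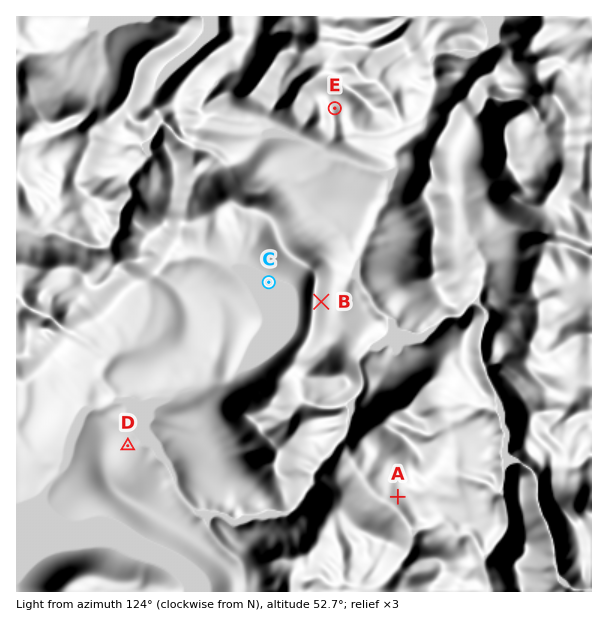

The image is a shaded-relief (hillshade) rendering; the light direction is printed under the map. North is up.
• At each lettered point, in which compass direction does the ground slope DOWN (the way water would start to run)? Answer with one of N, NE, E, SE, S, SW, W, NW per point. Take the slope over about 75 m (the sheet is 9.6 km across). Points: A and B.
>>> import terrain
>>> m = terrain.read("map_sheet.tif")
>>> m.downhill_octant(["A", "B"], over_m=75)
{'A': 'SW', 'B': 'E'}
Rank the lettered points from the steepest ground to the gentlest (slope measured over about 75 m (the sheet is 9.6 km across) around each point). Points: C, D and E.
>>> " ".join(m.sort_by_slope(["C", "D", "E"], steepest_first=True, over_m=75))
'E D C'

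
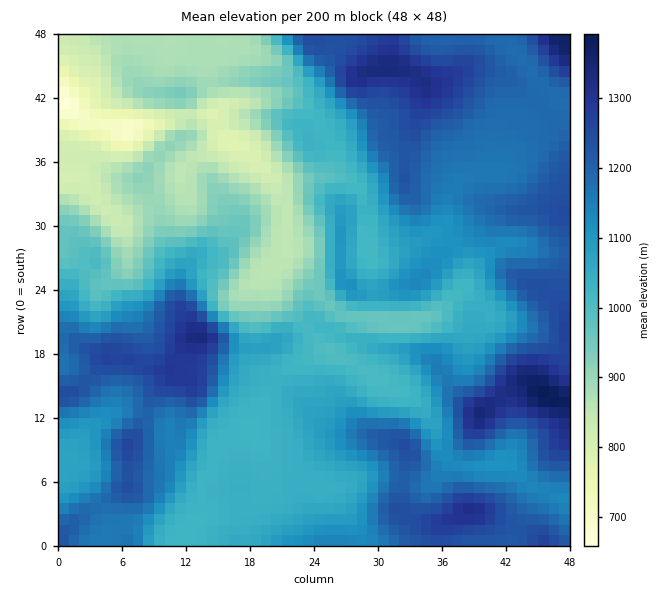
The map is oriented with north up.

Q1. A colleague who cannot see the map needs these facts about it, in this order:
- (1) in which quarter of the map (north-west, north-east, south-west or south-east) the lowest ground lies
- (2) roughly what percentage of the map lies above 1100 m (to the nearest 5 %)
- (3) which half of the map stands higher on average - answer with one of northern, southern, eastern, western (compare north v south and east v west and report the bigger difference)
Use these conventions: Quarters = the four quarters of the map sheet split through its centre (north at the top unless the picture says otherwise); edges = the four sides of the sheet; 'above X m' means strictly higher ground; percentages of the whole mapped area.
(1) The lowest ground is in the north-west quarter.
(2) Roughly 50 % of the ground is higher than 1100 m.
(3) Taken as a whole, the eastern half is higher than the western.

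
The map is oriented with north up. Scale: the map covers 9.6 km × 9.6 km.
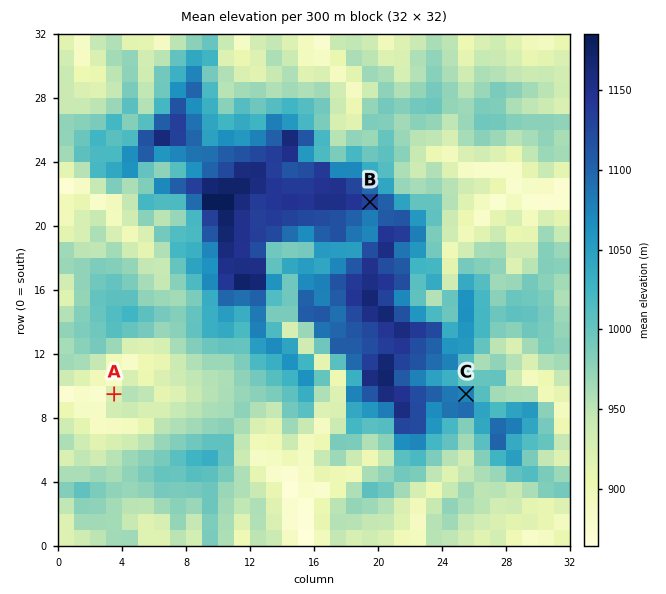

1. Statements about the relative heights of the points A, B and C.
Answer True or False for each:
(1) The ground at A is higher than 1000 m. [False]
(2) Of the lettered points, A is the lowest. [True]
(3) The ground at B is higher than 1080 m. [True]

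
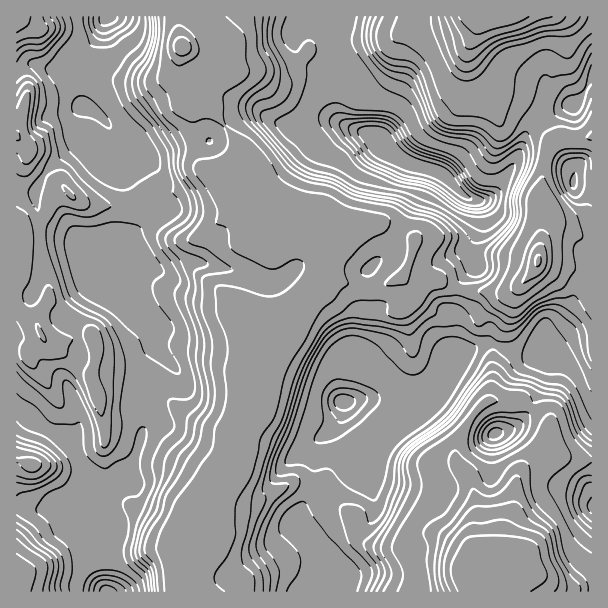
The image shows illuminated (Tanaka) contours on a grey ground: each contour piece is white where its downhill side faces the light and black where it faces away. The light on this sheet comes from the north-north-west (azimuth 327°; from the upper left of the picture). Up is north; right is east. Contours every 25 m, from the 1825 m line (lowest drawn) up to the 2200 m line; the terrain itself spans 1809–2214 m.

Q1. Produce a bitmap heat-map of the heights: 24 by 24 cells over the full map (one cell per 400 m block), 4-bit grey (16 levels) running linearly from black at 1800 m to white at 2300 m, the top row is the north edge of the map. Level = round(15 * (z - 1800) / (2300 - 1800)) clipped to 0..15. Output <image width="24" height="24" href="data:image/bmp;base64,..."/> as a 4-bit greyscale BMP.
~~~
<image width="24" height="24" href="data:image/bmp;base64,Qk2WAQAAAAAAAHYAAAAoAAAAGAAAABgAAAABAAQAAAAAACABAAATCwAAEwsAABAAAAAAAAAAAAAAABEREQAiIiIAMzMzAERERABVVVUAZmZmAHd3dwCIiIgAmZmZAKqqqgC7u7sAzMzMAN3d3QDu7u4A////AIdDNoiIZURXiszMuYZEV4iHZURomszMqGVEV4mIVEVnmbzLmFRERoiIZVVWiau6hmVERXiIZVVFiZmph3ZFVWiIdURFeZiJiFRGVVeIhUREV4Zoh0VWVVaIhkM0RXh4hVZnVVaIh0M0RFh3ZXd3VVaIiFREVEZURXd3VFaIiHVVZVVURXdlRFeIiId3dmZ2VndURFeIiIiIh3eZd3ZERFd4iIiIiGaKl3ZERWeIiIiIiGaJl3ZVVVeIiIiIh1Rph2ZlVVeIiIhmUxJYhnZURGiJh2VCESRXdoZERGiIdUQQJFZnh3VERXiIVEMiRniHd3VEV4iHZUREWIiIdmVEV5iIdURFaJmId2VERpmYZURYibqYiIdCNZmIZERoibzLqQ=="/>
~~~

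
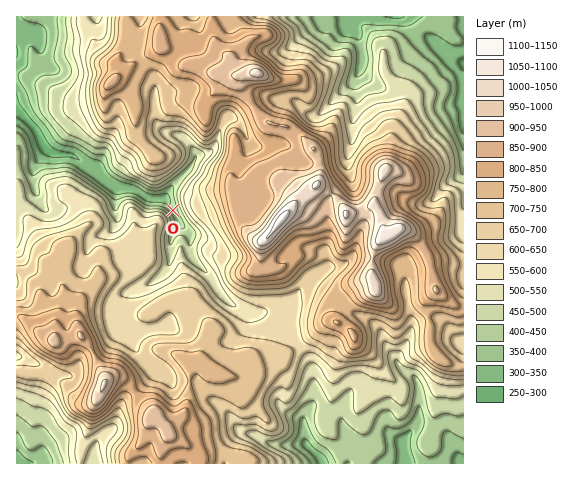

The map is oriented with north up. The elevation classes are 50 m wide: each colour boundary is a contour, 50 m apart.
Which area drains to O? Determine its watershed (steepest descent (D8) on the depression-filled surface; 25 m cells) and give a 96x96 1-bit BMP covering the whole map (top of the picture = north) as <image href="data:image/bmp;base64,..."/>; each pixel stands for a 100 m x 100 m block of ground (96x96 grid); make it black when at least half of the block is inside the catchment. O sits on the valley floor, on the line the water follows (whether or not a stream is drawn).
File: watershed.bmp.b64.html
<image width="96" height="96" href="data:image/bmp;base64,Qk2+BAAAAAAAAD4AAAAoAAAAYAAAAGAAAAABAAEAAAAAAIAEAAATCwAAEwsAAAIAAAAAAAAA////AAAAAAAAAAAAAAAAAAAAAAAAAAAAAAAAAAAAAAAAAAAAAAAAAAAAAAAAAAAAAAAAAAAAAAAAAAAAAAAAAAAAAAAAAAAAAAAAAAAAAAAAAAAAAAAAAAAAAAAAAAAAAAAAAAAAAAAAAAABgAAAAAAAAAAAAAADwAAAAAAAAAAAAAAD8AAAAAAAAAAAAAAH8AAAAAAAAAAAAAAP+AAAAAAAAAAAAAAf+AAAAAAAAAAAAAA/+AAAAAAAAAAAAAB/+AAAAAAAAAAAAAD/+AAAAAAAAAAAAAD/+AAAAAAAAAAAAB//+AEAAAAAAAAAAD//+B/AAAAAAAAAAD//+H/AAAAAAAAAAH//8P/gAAAAAAAAAH/////wAAAAAAAAAH//////wAAAAAAAAP//////4AAAAAAAAP//////8AAAAAAAAf//////+AAAAAAAA////////AAAAAAAB////////gAAAAAAB////////4AAAAAAB////////+AAAAAAB/////////AAAAAAB/////////AAAAAAB/////////AAAAAAB/////////AAAAAAA/////////AAAAAAAf////////gAAAAAAP////////wAAAAAAH////////8AAAAAAD/////////wAAAAAD/////////wAAAAAD/////////wAAAAAD/////////wAAAAAD/////////wAAAAAD/////////wAAAAAA/////////4AAAAAAAf///////4AAAAAAAf///////8AAAAAAAP///j///+AAAAAAAH///B///+AAAAAAAH//+B///+AAAAAAAD//8A///8AAAAAAAA//8Af//8AAAAAAAAf/4AP//8AAAAAAAAD/4AH/w8AAAAAAAAAH4AH/wAAAAAAAAAAD4AD/gAAAAAAAAAAAAAB/AAAAAAAAAAAAAAAeAAAAAAAAAAAAAAAMAAAAAAAAAAAAAAAAAAAAAAAAAAAAAAAAAAAAAAAAAAAAAAAAAAAAAAAAAAAAAAAAAAAAAAAAAAAAAAAAAAAAAAAAAAAAAAAAAAAAAAAAAAAAAAAAAAAAAAAAAAAAAAAAAAAAAAAAAAAAAAAAAAAAAAAAAAAAAAAAAAAAAAAAAAAAAAAAAAAAAAAAAAAAAAAAAAAAAAAAAAAAAAAAAAAAAAAAAAAAAAAAAAAAAAAAAAAAAAAAAAAAAAAAAAAAAAAAAAAAAAAAAAAAAAAAAAAAAAAAAAAAAAAAAAAAAAAAAAAAAAAAAAAAAAAAAAAAAAAAAAAAAAAAAAAAAAAAAAAAAAAAAAAAAAAAAAAAAAAAAAAAAAAAAAAAAAAAAAAAAAAAAAAAAAAAAAAAAAAAAAAAAAAAAAAAAAAAAAAAAAAAAAAAAAAAAAAAAAAAAAAAAAAAAAAAAAAAAAAAAAAAAAAAAAAAAAAAAAAAAAAAAAAAAAAAAAAAAAAAAAAAAAAAAAAAAAAAAAAAAAAAAAAAAAAAAAAAAAAAAAAAAAAAAAAAAAAAAAAAAAAAAAAAAAAAAAAAAAAAA="/>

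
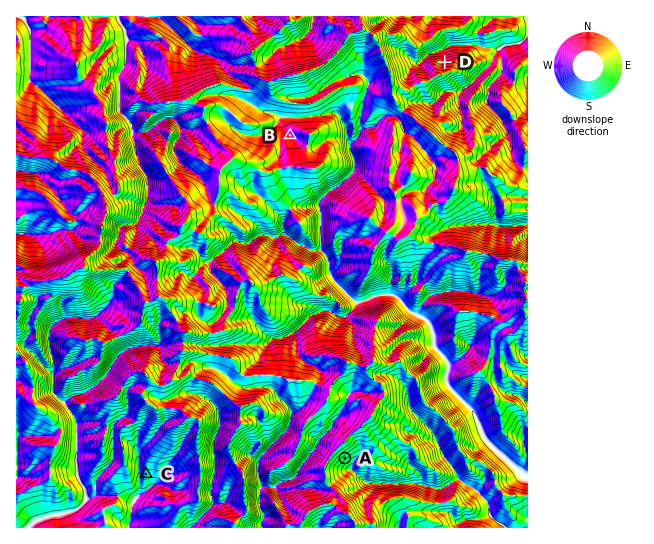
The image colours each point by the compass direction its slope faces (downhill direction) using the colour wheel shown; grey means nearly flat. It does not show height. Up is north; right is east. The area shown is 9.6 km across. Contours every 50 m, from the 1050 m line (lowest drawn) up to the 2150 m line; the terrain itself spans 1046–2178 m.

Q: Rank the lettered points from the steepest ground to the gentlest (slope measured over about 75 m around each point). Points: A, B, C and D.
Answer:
D A C B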